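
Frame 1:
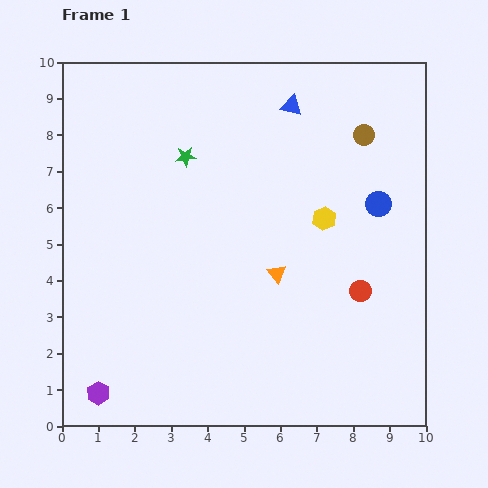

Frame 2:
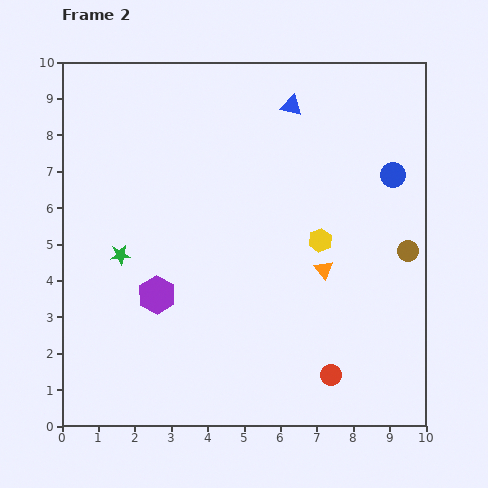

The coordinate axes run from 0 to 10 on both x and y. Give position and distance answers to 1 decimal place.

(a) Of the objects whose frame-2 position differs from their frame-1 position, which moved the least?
the yellow hexagon

(moved 0.6)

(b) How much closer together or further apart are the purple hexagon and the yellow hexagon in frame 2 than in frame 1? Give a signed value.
-3.1

Distance in frame 1: 7.8. Distance in frame 2: 4.7.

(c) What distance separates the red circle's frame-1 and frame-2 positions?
2.4

The red circle moved from (8.2, 3.7) to (7.4, 1.4), a distance of √(0.8² + 2.3²) ≈ 2.4.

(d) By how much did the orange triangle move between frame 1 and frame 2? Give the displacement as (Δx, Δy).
(1.3, 0.1)

The orange triangle was at (5.9, 4.2) in frame 1 and (7.2, 4.3) in frame 2.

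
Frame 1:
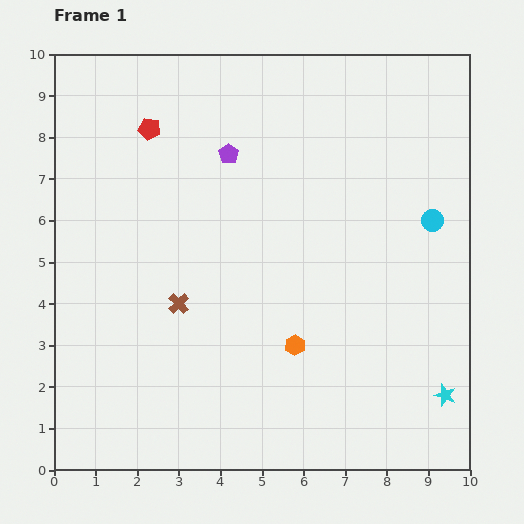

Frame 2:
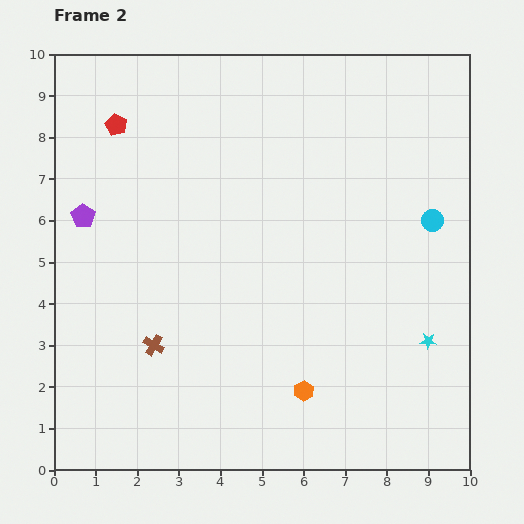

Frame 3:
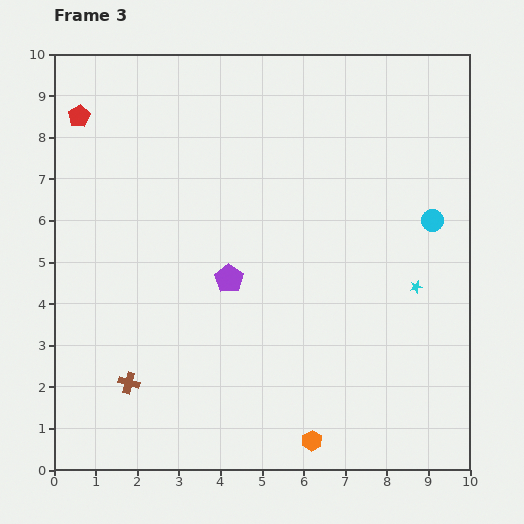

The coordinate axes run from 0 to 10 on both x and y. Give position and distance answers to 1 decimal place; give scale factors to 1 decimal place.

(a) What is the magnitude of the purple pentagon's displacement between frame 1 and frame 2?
3.8

The purple pentagon moved from (4.2, 7.6) to (0.7, 6.1), a distance of √(3.5² + 1.5²) ≈ 3.8.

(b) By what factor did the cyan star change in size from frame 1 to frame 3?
0.6×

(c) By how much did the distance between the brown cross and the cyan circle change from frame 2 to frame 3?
+1.0

Distance in frame 2: 7.3. Distance in frame 3: 8.3.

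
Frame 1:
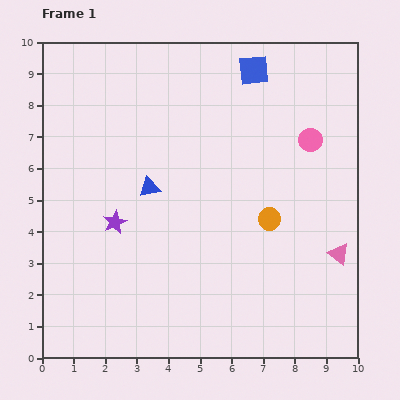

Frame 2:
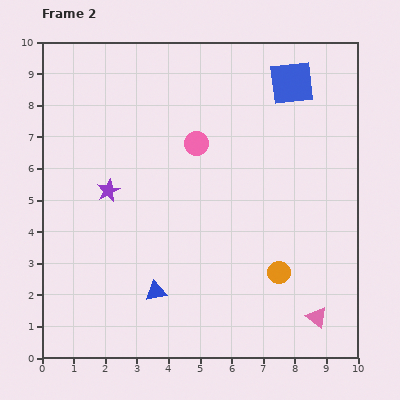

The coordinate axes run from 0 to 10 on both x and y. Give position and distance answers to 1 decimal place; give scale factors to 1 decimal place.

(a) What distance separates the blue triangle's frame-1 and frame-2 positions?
3.3

The blue triangle moved from (3.4, 5.4) to (3.6, 2.1), a distance of √(0.2² + 3.3²) ≈ 3.3.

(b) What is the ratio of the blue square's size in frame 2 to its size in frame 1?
1.5×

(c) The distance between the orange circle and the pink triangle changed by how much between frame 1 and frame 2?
-0.7

Distance in frame 1: 2.5. Distance in frame 2: 1.8.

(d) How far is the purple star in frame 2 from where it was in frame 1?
1.0

The purple star moved from (2.3, 4.3) to (2.1, 5.3), a distance of √(0.2² + 1.0²) ≈ 1.0.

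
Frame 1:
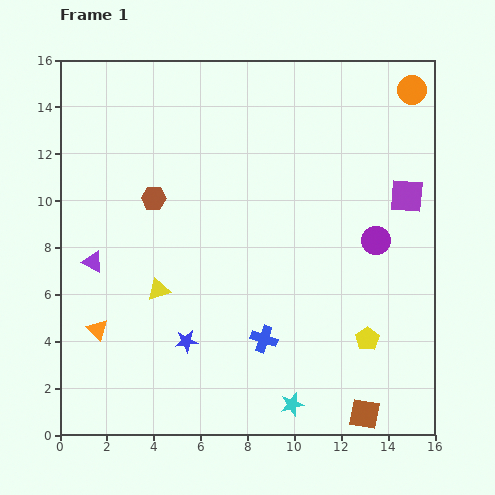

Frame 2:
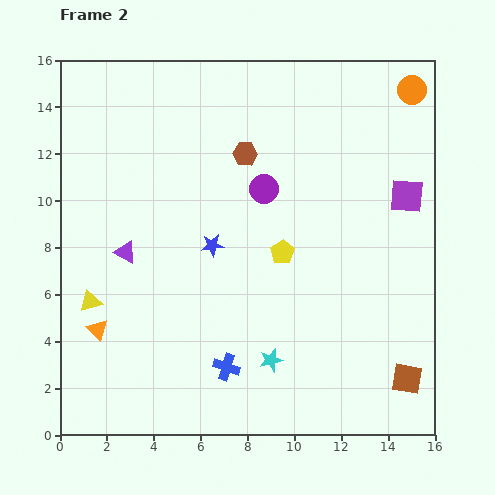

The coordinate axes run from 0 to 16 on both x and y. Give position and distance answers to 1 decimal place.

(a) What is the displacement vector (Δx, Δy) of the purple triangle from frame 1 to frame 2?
(1.4, 0.4)

The purple triangle was at (1.4, 7.4) in frame 1 and (2.8, 7.8) in frame 2.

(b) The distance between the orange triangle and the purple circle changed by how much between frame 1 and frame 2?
-3.2

Distance in frame 1: 12.5. Distance in frame 2: 9.3.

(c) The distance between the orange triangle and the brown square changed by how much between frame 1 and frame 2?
+1.4

Distance in frame 1: 12.0. Distance in frame 2: 13.4.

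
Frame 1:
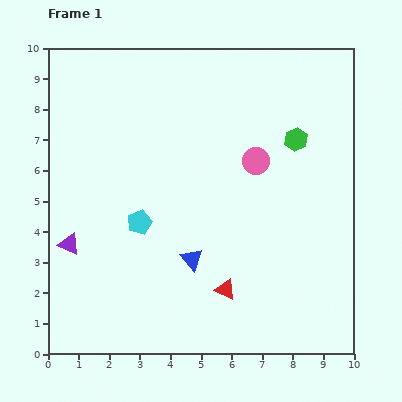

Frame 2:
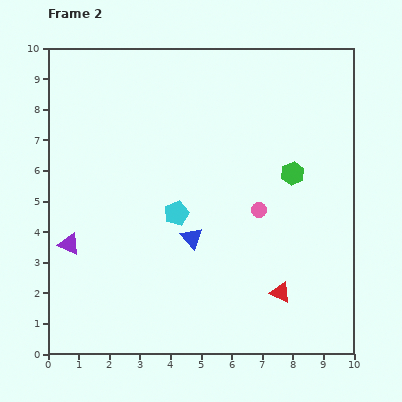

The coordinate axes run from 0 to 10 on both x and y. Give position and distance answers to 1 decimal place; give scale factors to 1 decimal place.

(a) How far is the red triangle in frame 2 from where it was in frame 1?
1.8

The red triangle moved from (5.8, 2.1) to (7.6, 2.0), a distance of √(1.8² + 0.1²) ≈ 1.8.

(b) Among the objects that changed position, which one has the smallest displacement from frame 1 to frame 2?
the blue triangle

(moved 0.7)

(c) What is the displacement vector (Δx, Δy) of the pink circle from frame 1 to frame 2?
(0.1, -1.6)

The pink circle was at (6.8, 6.3) in frame 1 and (6.9, 4.7) in frame 2.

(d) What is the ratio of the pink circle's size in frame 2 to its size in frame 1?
0.6×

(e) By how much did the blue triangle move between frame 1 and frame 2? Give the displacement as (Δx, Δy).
(0.0, 0.7)

The blue triangle was at (4.7, 3.1) in frame 1 and (4.7, 3.8) in frame 2.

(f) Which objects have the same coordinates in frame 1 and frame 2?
the purple triangle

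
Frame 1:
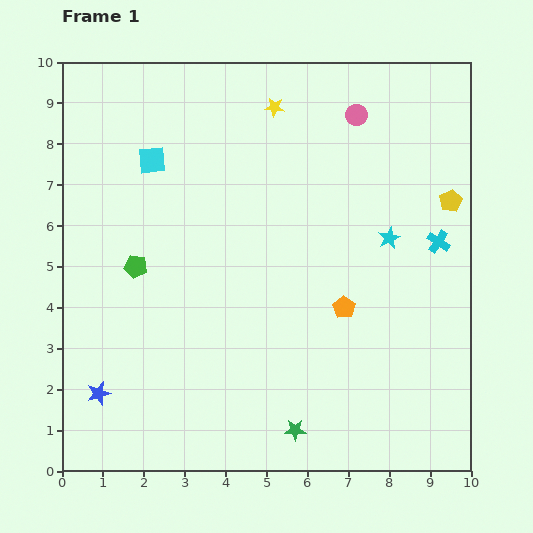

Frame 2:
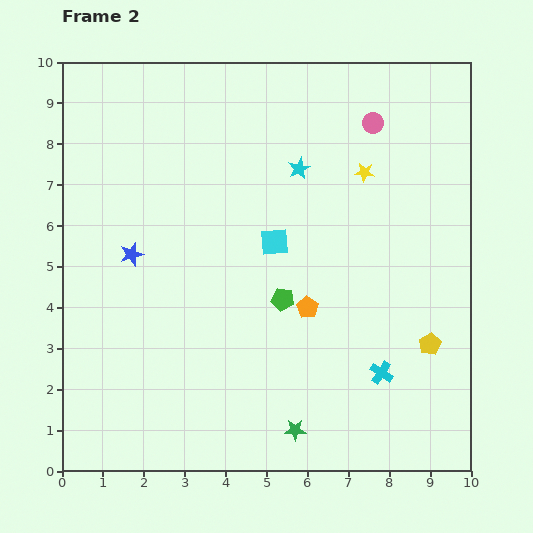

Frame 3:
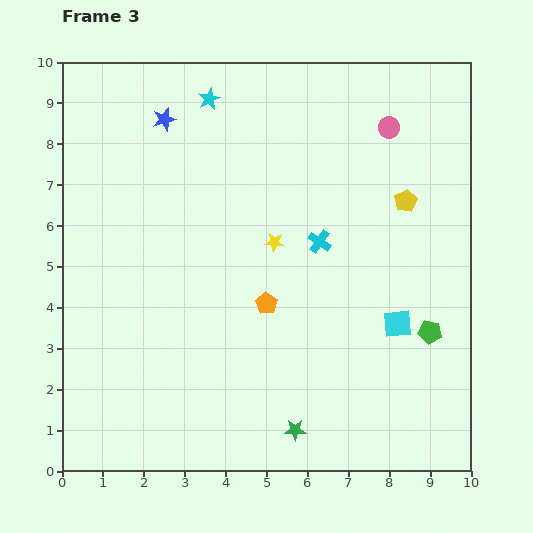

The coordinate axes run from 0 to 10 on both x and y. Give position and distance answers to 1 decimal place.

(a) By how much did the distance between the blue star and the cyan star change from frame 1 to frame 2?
-3.5

Distance in frame 1: 8.1. Distance in frame 2: 4.6.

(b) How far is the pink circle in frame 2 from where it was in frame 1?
0.4

The pink circle moved from (7.2, 8.7) to (7.6, 8.5), a distance of √(0.4² + 0.2²) ≈ 0.4.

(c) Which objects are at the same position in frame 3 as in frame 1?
the green star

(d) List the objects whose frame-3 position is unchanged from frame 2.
the green star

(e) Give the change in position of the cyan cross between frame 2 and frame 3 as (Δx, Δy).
(-1.5, 3.2)

The cyan cross was at (7.8, 2.4) in frame 2 and (6.3, 5.6) in frame 3.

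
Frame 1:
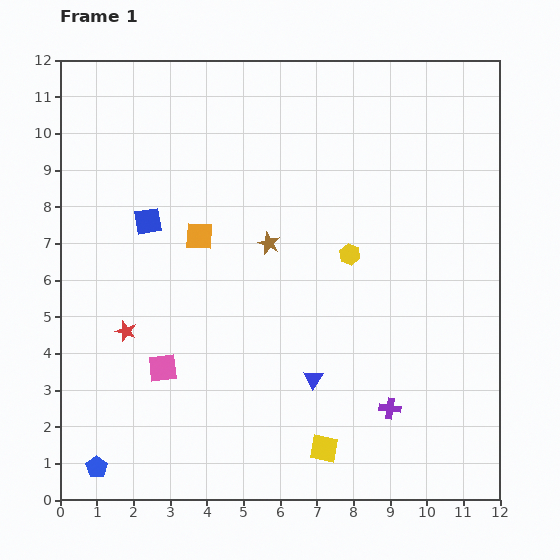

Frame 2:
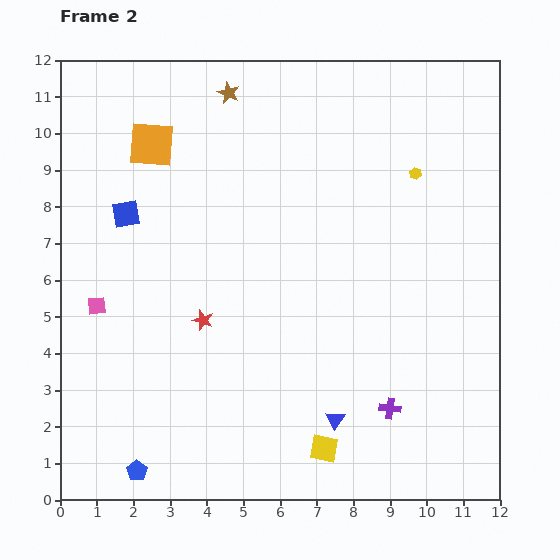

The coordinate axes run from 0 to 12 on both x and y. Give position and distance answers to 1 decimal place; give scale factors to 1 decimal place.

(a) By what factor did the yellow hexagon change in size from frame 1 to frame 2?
0.6×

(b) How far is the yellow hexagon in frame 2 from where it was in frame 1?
2.8

The yellow hexagon moved from (7.9, 6.7) to (9.7, 8.9), a distance of √(1.8² + 2.2²) ≈ 2.8.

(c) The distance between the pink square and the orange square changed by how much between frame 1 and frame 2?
+0.9

Distance in frame 1: 3.7. Distance in frame 2: 4.6.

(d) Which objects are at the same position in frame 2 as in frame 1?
the yellow square, the purple cross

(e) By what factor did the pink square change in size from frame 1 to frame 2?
0.6×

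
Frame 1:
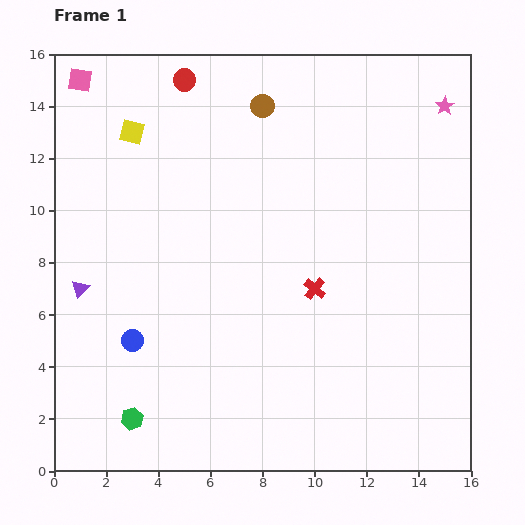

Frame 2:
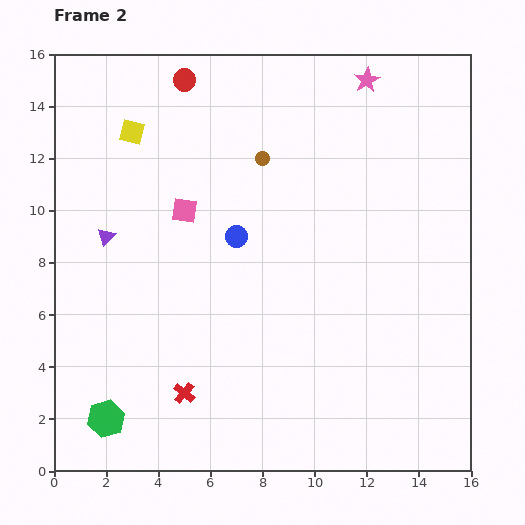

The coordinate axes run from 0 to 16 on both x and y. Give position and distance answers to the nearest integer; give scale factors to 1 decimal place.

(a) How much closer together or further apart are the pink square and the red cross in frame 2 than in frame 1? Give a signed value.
-5

Distance in frame 1: 12. Distance in frame 2: 7.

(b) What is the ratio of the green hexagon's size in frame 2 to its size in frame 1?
1.7×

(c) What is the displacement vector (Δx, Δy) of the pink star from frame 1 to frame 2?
(-3, 1)

The pink star was at (15, 14) in frame 1 and (12, 15) in frame 2.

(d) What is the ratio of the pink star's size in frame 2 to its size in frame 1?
1.3×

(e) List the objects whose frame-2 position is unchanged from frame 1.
the red circle, the yellow square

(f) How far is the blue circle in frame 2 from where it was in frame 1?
6

The blue circle moved from (3, 5) to (7, 9), a distance of √(4² + 4²) ≈ 6.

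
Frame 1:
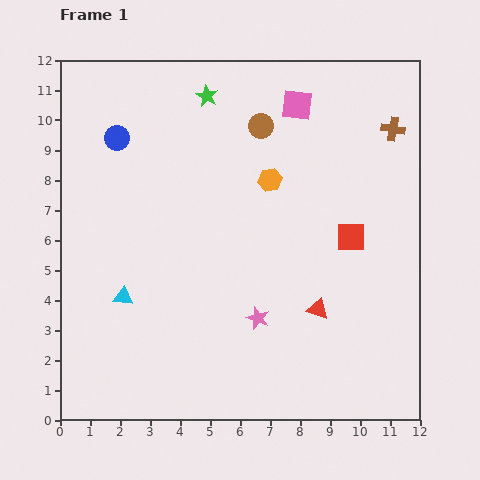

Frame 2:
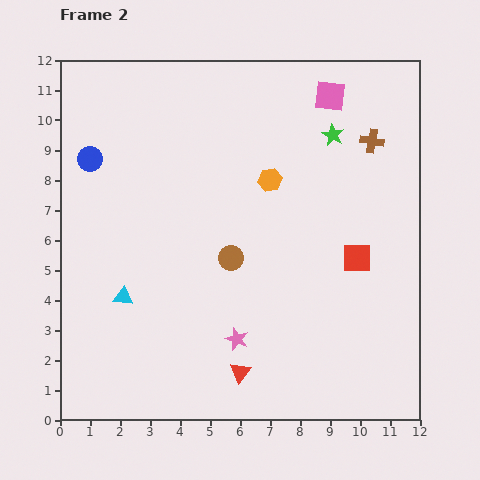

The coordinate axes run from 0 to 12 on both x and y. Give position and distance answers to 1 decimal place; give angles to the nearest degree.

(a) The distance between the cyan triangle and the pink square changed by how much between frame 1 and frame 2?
+1.0

Distance in frame 1: 8.6. Distance in frame 2: 9.6.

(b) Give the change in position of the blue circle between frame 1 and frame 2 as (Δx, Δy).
(-0.9, -0.7)

The blue circle was at (1.9, 9.4) in frame 1 and (1.0, 8.7) in frame 2.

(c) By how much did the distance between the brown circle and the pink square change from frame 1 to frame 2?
+4.9

Distance in frame 1: 1.4. Distance in frame 2: 6.3.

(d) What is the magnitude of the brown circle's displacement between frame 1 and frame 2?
4.5

The brown circle moved from (6.7, 9.8) to (5.7, 5.4), a distance of √(1.0² + 4.4²) ≈ 4.5.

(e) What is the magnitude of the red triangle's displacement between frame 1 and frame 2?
3.3

The red triangle moved from (8.6, 3.7) to (6.0, 1.6), a distance of √(2.6² + 2.1²) ≈ 3.3.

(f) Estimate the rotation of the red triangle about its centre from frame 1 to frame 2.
51° clockwise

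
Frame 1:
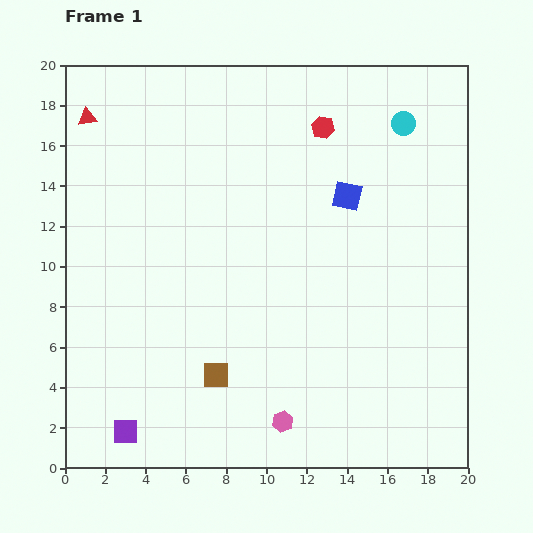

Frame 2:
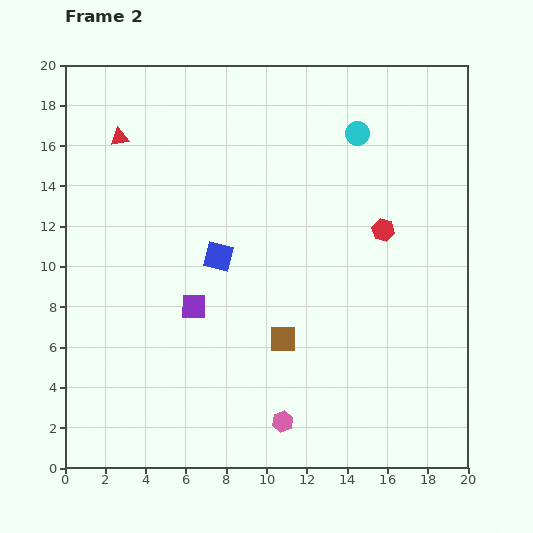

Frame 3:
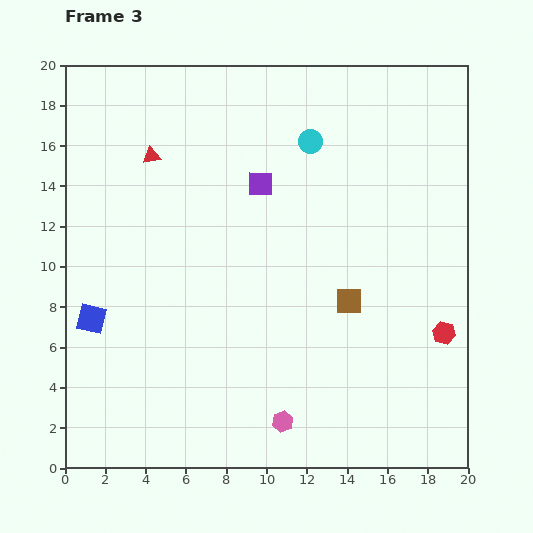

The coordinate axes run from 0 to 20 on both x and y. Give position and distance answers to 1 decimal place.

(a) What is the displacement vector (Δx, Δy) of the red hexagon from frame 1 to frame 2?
(3.0, -5.1)

The red hexagon was at (12.8, 16.9) in frame 1 and (15.8, 11.8) in frame 2.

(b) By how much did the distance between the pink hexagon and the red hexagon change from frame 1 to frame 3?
-5.6

Distance in frame 1: 14.7. Distance in frame 3: 9.1.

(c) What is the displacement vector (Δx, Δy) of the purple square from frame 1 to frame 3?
(6.7, 12.3)

The purple square was at (3.0, 1.8) in frame 1 and (9.7, 14.1) in frame 3.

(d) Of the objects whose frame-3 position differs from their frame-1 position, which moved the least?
the red triangle

(moved 3.7)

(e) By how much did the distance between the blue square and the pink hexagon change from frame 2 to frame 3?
+2.0

Distance in frame 2: 8.8. Distance in frame 3: 10.8.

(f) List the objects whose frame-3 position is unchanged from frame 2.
the pink hexagon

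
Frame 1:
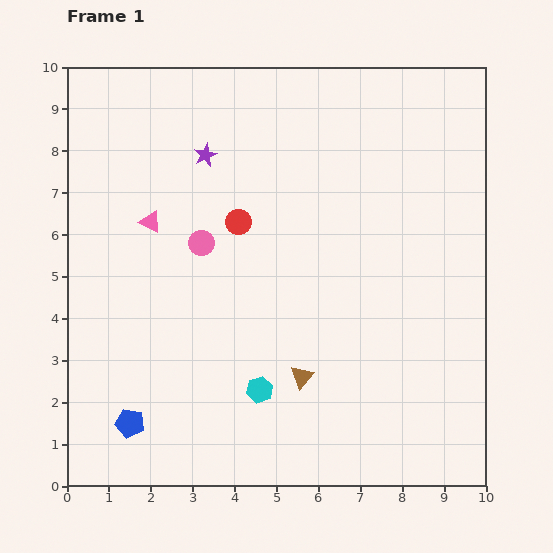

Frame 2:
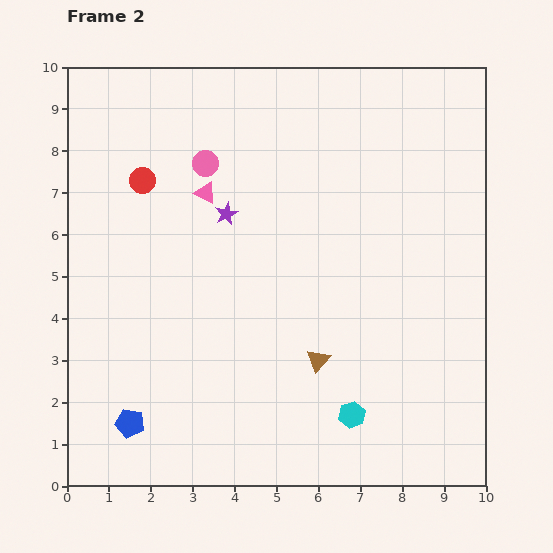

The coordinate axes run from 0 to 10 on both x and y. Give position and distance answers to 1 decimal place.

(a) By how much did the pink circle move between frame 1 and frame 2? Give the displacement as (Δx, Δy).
(0.1, 1.9)

The pink circle was at (3.2, 5.8) in frame 1 and (3.3, 7.7) in frame 2.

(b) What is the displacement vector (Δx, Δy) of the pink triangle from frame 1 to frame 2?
(1.3, 0.7)

The pink triangle was at (2.0, 6.3) in frame 1 and (3.3, 7.0) in frame 2.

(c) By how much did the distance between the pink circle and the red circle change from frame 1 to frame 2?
+0.6

Distance in frame 1: 1.0. Distance in frame 2: 1.6.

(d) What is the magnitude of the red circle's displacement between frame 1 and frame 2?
2.5

The red circle moved from (4.1, 6.3) to (1.8, 7.3), a distance of √(2.3² + 1.0²) ≈ 2.5.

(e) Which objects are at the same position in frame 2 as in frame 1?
the blue pentagon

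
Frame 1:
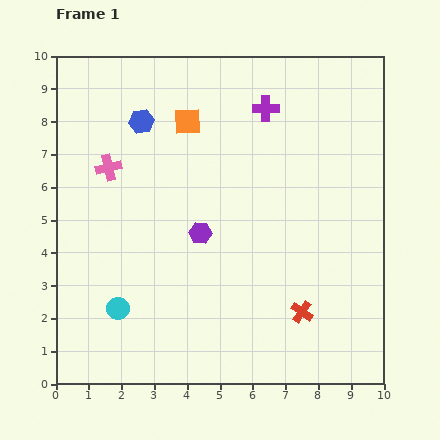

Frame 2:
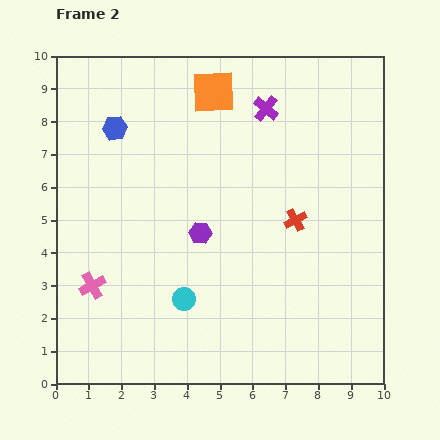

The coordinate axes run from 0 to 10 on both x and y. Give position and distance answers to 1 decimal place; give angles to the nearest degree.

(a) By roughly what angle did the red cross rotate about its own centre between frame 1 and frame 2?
27° clockwise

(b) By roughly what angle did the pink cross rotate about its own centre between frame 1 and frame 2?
15° counter-clockwise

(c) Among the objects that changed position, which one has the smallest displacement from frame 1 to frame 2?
the blue hexagon

(moved 0.8)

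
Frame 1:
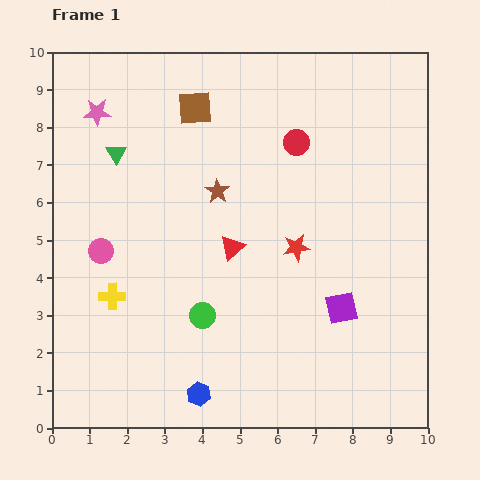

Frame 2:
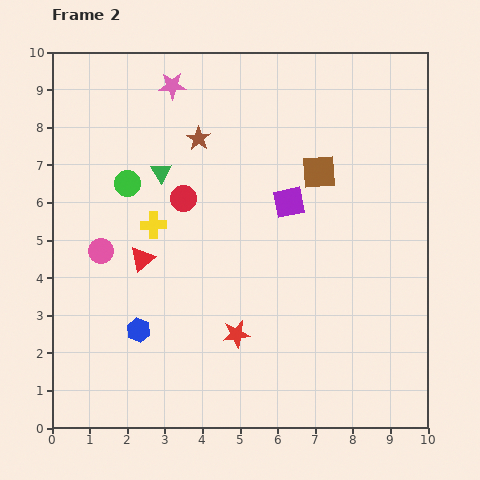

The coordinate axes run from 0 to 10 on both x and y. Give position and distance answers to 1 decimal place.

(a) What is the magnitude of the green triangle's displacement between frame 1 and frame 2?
1.3

The green triangle moved from (1.7, 7.3) to (2.9, 6.8), a distance of √(1.2² + 0.5²) ≈ 1.3.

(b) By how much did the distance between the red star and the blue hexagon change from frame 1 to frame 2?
-2.1

Distance in frame 1: 4.7. Distance in frame 2: 2.6.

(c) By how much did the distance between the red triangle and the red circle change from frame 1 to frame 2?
-1.4

Distance in frame 1: 3.3. Distance in frame 2: 1.9.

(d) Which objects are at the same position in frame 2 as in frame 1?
the pink circle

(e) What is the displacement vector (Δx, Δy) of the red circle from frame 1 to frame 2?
(-3.0, -1.5)

The red circle was at (6.5, 7.6) in frame 1 and (3.5, 6.1) in frame 2.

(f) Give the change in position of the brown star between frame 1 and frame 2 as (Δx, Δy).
(-0.5, 1.4)

The brown star was at (4.4, 6.3) in frame 1 and (3.9, 7.7) in frame 2.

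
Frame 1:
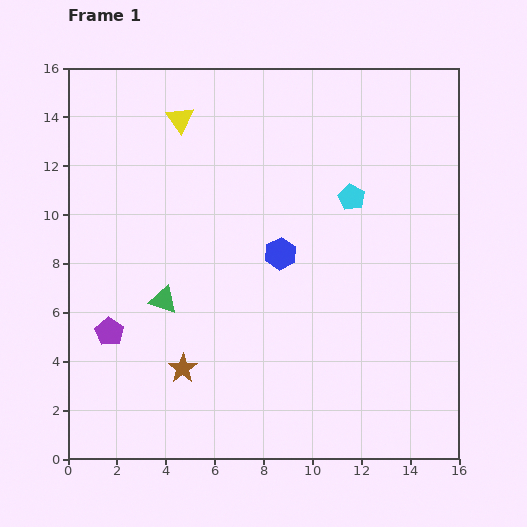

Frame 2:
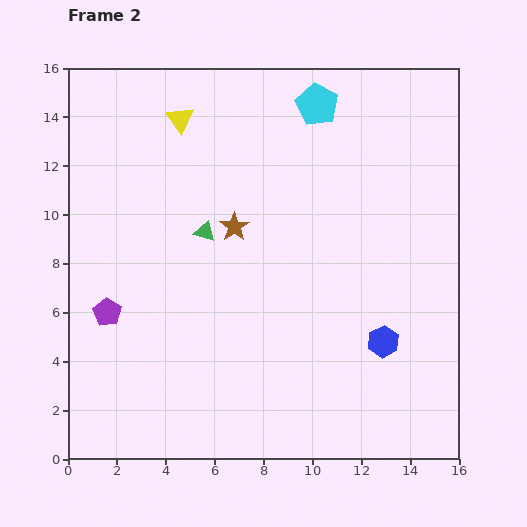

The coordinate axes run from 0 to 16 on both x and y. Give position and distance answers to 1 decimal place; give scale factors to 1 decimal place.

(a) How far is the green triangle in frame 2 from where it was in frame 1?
3.3

The green triangle moved from (3.9, 6.5) to (5.6, 9.3), a distance of √(1.7² + 2.8²) ≈ 3.3.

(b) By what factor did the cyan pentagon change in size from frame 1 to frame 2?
1.6×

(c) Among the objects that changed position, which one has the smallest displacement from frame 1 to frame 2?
the purple pentagon

(moved 0.8)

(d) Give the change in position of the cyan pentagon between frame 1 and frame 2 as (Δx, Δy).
(-1.4, 3.8)

The cyan pentagon was at (11.6, 10.7) in frame 1 and (10.2, 14.5) in frame 2.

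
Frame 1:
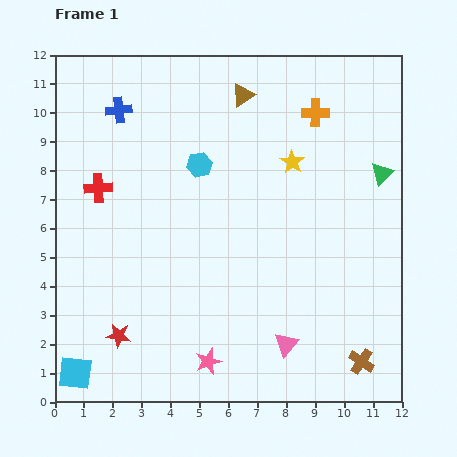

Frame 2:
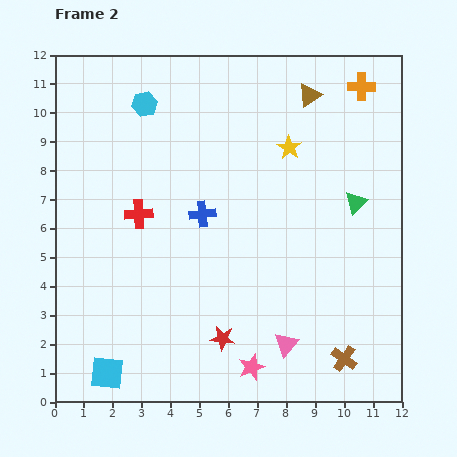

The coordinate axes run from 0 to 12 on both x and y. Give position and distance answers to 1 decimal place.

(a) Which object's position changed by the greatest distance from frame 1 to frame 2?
the blue cross

(moved 4.6; next 3.6)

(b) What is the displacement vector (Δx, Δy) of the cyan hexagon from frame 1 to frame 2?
(-1.9, 2.1)

The cyan hexagon was at (5.0, 8.2) in frame 1 and (3.1, 10.3) in frame 2.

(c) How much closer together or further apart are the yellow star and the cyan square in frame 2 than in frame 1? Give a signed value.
-0.5

Distance in frame 1: 10.5. Distance in frame 2: 10.0.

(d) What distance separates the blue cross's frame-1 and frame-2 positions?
4.6

The blue cross moved from (2.2, 10.1) to (5.1, 6.5), a distance of √(2.9² + 3.6²) ≈ 4.6.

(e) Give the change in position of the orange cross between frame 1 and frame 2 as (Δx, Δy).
(1.6, 0.9)

The orange cross was at (9.0, 10.0) in frame 1 and (10.6, 10.9) in frame 2.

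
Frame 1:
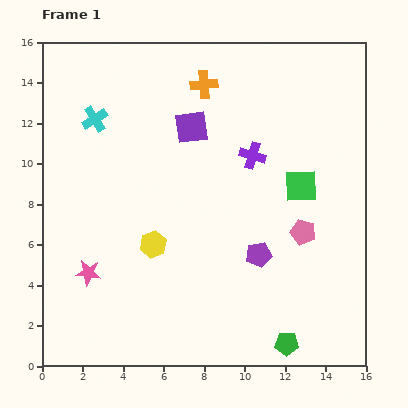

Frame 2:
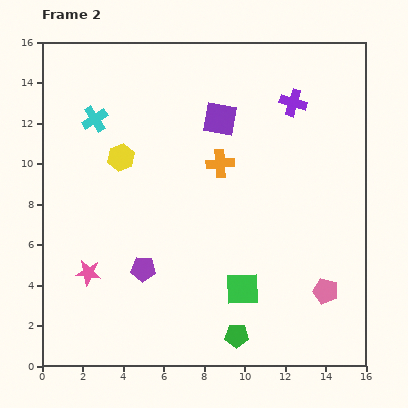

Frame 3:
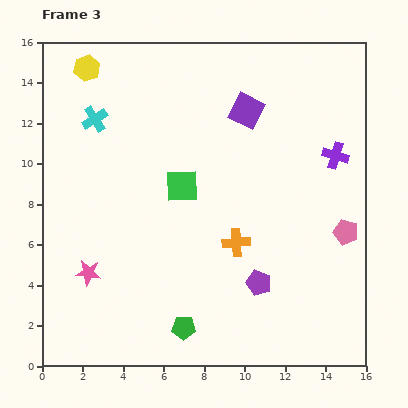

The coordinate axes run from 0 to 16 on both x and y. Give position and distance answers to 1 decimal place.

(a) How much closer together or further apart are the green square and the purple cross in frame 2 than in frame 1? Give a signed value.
+6.7

Distance in frame 1: 2.8. Distance in frame 2: 9.5.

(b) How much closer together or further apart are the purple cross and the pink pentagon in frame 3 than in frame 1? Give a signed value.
-0.7

Distance in frame 1: 4.5. Distance in frame 3: 3.8.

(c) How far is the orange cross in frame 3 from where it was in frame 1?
8.0

The orange cross moved from (8.0, 13.9) to (9.6, 6.1), a distance of √(1.6² + 7.8²) ≈ 8.0.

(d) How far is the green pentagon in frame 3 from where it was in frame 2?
2.6

The green pentagon moved from (9.6, 1.5) to (7.0, 1.9), a distance of √(2.6² + 0.4²) ≈ 2.6.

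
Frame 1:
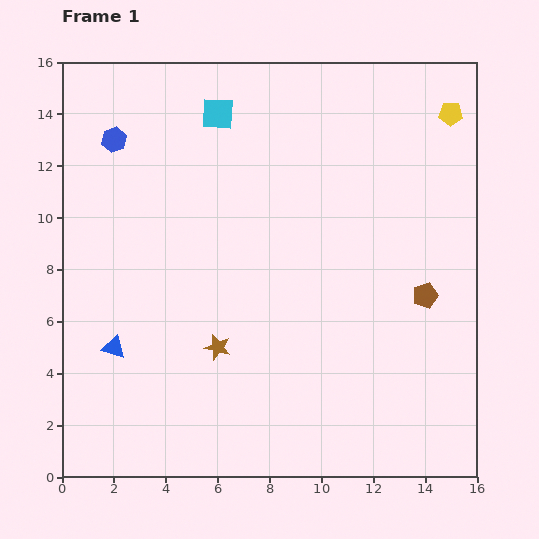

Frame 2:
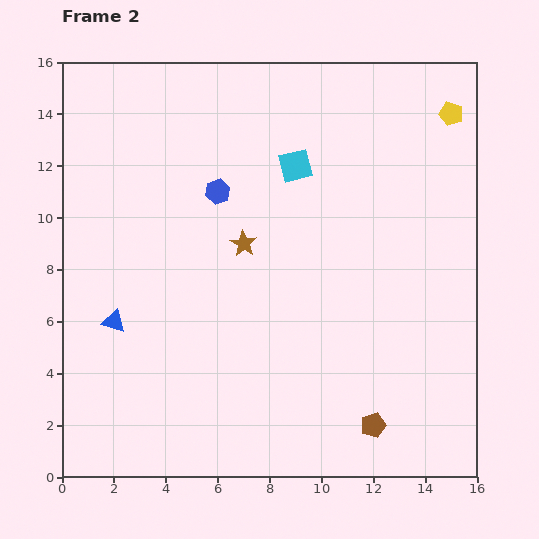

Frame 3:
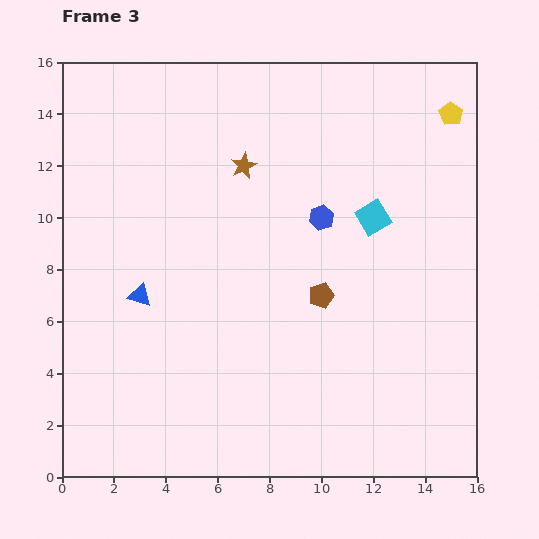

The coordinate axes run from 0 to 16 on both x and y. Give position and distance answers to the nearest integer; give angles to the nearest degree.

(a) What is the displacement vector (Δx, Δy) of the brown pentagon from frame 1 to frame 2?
(-2, -5)

The brown pentagon was at (14, 7) in frame 1 and (12, 2) in frame 2.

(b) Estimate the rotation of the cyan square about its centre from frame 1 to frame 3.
34° counter-clockwise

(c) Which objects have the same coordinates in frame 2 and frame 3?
the yellow pentagon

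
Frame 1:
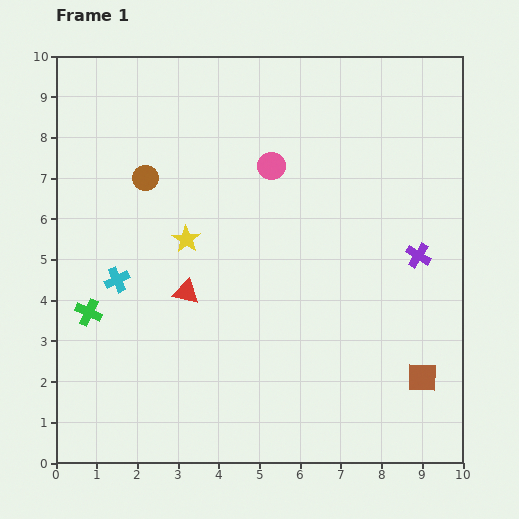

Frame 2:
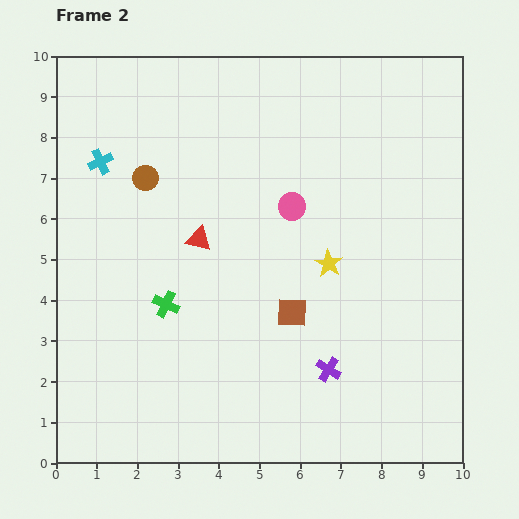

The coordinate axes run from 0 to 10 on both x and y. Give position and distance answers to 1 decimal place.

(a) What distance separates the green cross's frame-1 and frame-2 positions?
1.9

The green cross moved from (0.8, 3.7) to (2.7, 3.9), a distance of √(1.9² + 0.2²) ≈ 1.9.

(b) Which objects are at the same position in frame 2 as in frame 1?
the brown circle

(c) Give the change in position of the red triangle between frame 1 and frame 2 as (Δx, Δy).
(0.3, 1.3)

The red triangle was at (3.2, 4.2) in frame 1 and (3.5, 5.5) in frame 2.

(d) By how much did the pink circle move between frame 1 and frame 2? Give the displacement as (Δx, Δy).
(0.5, -1.0)

The pink circle was at (5.3, 7.3) in frame 1 and (5.8, 6.3) in frame 2.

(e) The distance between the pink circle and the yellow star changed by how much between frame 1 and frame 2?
-1.1

Distance in frame 1: 2.8. Distance in frame 2: 1.7.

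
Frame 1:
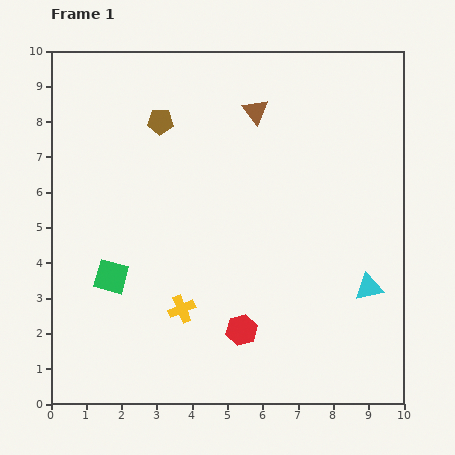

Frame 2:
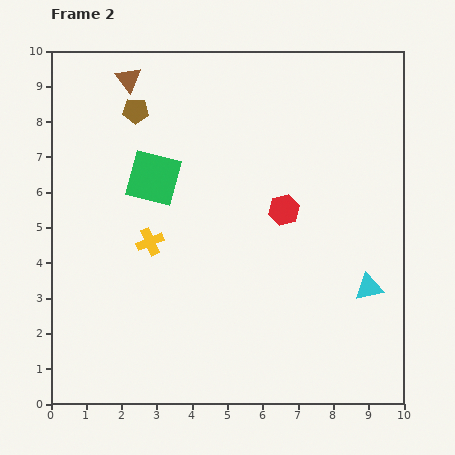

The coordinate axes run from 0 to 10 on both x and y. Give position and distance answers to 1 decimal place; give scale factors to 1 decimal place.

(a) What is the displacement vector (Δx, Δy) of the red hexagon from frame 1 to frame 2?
(1.2, 3.4)

The red hexagon was at (5.4, 2.1) in frame 1 and (6.6, 5.5) in frame 2.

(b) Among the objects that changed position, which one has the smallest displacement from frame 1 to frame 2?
the brown pentagon

(moved 0.8)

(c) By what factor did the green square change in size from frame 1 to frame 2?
1.6×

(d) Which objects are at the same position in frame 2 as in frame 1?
the cyan triangle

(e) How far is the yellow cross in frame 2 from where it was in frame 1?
2.1

The yellow cross moved from (3.7, 2.7) to (2.8, 4.6), a distance of √(0.9² + 1.9²) ≈ 2.1.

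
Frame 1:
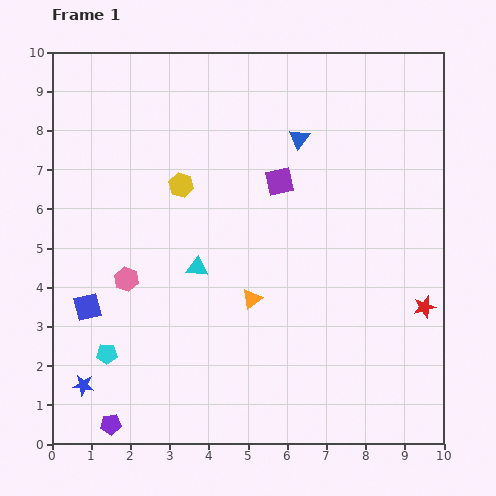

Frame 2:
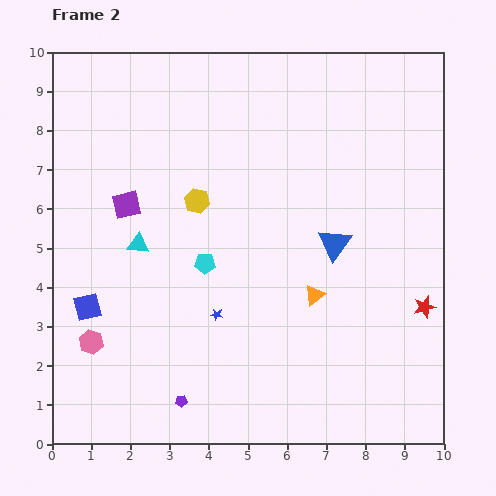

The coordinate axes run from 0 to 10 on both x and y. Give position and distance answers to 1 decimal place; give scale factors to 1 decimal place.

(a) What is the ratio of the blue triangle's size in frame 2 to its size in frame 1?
1.6×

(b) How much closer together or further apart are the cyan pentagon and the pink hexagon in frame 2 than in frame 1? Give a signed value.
+1.5

Distance in frame 1: 2.0. Distance in frame 2: 3.5.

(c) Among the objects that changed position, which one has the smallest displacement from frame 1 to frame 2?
the yellow hexagon

(moved 0.6)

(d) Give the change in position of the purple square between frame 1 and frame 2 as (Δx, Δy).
(-3.9, -0.6)

The purple square was at (5.8, 6.7) in frame 1 and (1.9, 6.1) in frame 2.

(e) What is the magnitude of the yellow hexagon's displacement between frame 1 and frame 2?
0.6

The yellow hexagon moved from (3.3, 6.6) to (3.7, 6.2), a distance of √(0.4² + 0.4²) ≈ 0.6.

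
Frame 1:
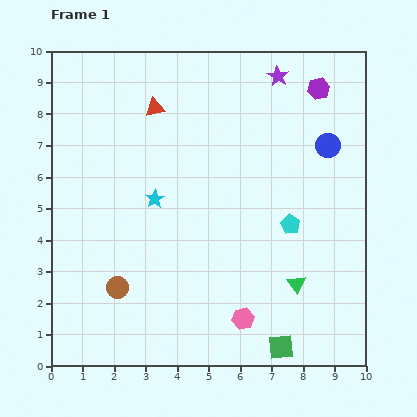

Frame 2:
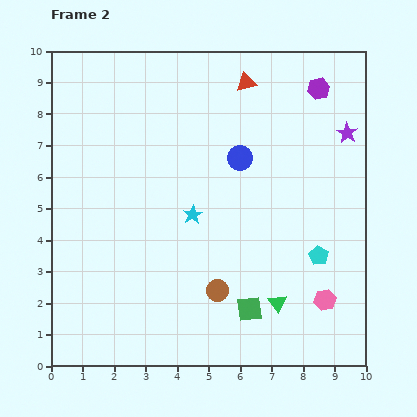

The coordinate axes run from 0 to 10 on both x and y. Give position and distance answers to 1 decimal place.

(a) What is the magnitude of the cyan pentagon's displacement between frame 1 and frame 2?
1.3

The cyan pentagon moved from (7.6, 4.5) to (8.5, 3.5), a distance of √(0.9² + 1.0²) ≈ 1.3.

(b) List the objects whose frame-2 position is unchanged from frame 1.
the purple hexagon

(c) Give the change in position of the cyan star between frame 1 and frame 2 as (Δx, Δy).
(1.2, -0.5)

The cyan star was at (3.3, 5.3) in frame 1 and (4.5, 4.8) in frame 2.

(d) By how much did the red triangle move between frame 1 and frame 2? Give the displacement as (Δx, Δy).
(2.9, 0.8)

The red triangle was at (3.3, 8.2) in frame 1 and (6.2, 9.0) in frame 2.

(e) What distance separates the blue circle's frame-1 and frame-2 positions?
2.8

The blue circle moved from (8.8, 7.0) to (6.0, 6.6), a distance of √(2.8² + 0.4²) ≈ 2.8.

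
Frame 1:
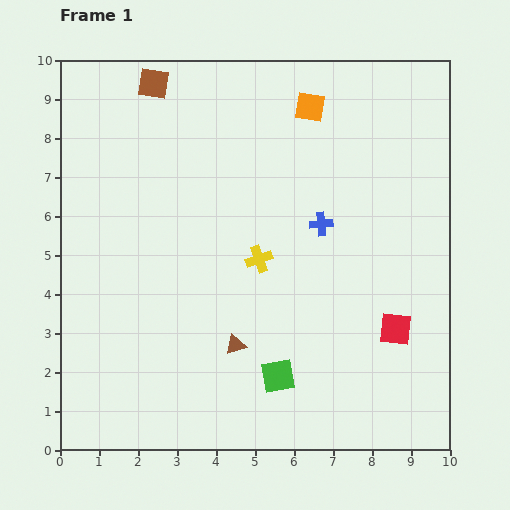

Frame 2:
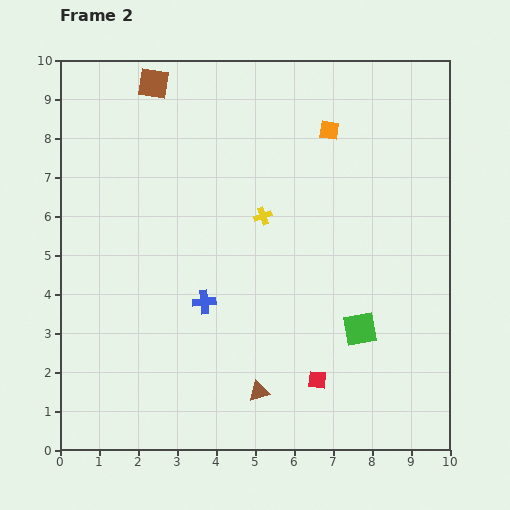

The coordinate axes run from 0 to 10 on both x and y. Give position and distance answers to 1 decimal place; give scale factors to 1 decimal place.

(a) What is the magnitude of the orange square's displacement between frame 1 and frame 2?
0.8

The orange square moved from (6.4, 8.8) to (6.9, 8.2), a distance of √(0.5² + 0.6²) ≈ 0.8.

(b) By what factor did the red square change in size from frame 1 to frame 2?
0.6×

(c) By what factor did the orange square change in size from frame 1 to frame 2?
0.7×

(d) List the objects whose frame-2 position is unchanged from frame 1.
the brown square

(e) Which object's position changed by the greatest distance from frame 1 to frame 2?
the blue cross

(moved 3.6; next 2.4)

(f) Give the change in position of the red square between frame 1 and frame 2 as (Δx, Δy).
(-2.0, -1.3)

The red square was at (8.6, 3.1) in frame 1 and (6.6, 1.8) in frame 2.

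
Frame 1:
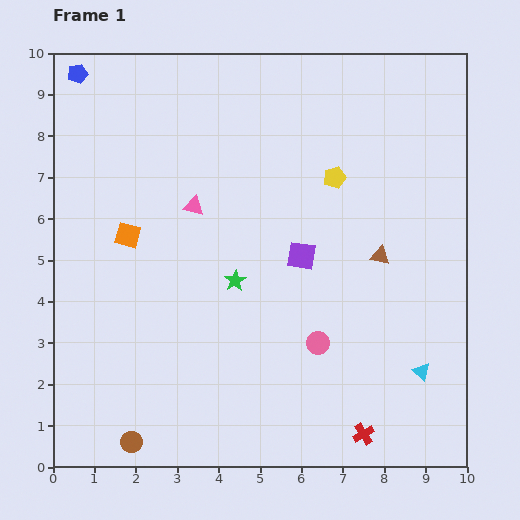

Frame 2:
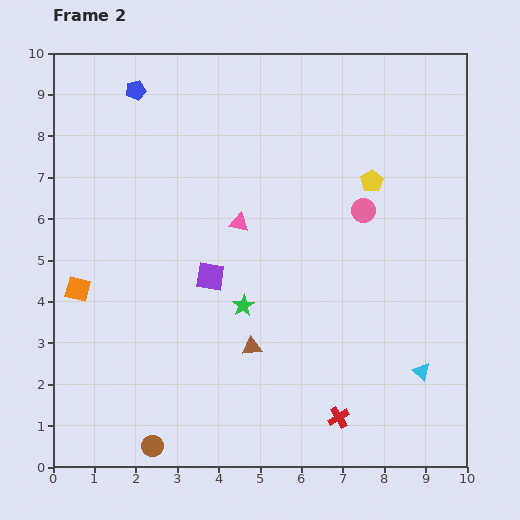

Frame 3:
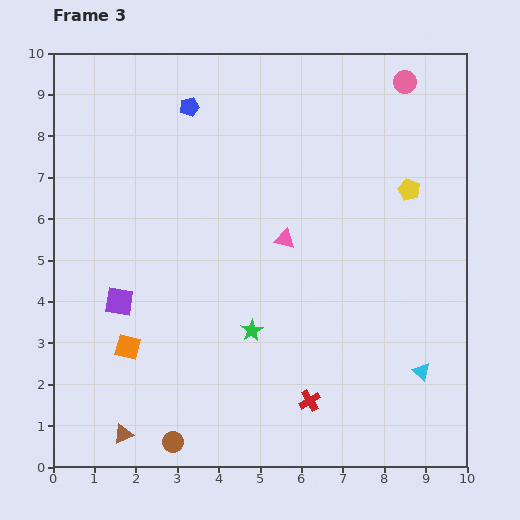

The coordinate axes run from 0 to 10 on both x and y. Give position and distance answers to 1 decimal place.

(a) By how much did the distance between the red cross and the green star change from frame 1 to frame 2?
-1.3

Distance in frame 1: 4.8. Distance in frame 2: 3.5.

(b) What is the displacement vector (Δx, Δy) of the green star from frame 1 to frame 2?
(0.2, -0.6)

The green star was at (4.4, 4.5) in frame 1 and (4.6, 3.9) in frame 2.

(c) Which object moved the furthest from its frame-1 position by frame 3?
the brown triangle

(moved 7.5; next 6.6)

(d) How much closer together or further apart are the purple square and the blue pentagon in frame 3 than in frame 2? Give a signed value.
+0.2

Distance in frame 2: 4.8. Distance in frame 3: 5.0.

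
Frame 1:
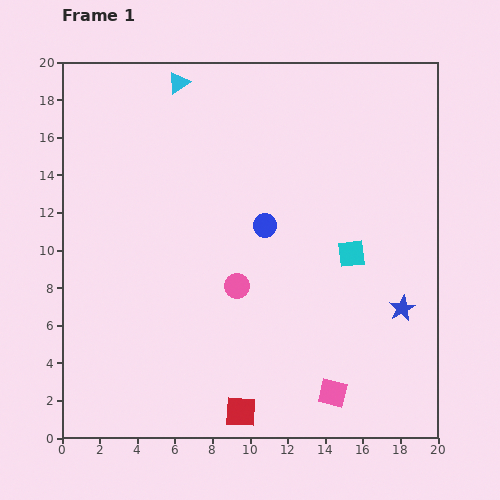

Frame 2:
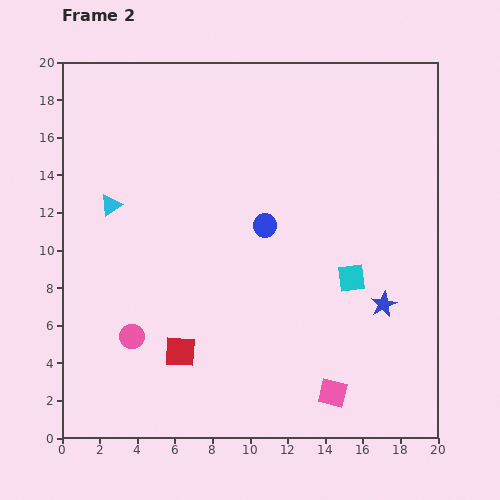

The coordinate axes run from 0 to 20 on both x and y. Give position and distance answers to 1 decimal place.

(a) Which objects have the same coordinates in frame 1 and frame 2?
the pink square, the blue circle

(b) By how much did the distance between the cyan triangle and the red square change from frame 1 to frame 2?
-9.2

Distance in frame 1: 17.8. Distance in frame 2: 8.6.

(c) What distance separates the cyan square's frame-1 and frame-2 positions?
1.3

The cyan square moved from (15.4, 9.8) to (15.4, 8.5), a distance of √(0.0² + 1.3²) ≈ 1.3.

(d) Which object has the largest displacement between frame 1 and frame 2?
the cyan triangle

(moved 7.4; next 6.2)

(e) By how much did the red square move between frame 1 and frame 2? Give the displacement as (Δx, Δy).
(-3.2, 3.2)

The red square was at (9.5, 1.4) in frame 1 and (6.3, 4.6) in frame 2.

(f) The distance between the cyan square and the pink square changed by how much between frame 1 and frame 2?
-1.3

Distance in frame 1: 7.5. Distance in frame 2: 6.2.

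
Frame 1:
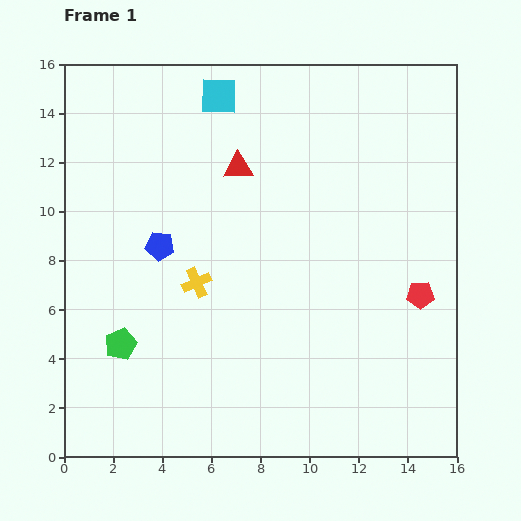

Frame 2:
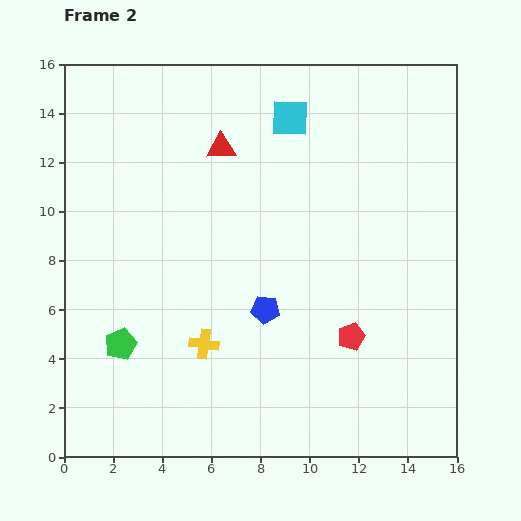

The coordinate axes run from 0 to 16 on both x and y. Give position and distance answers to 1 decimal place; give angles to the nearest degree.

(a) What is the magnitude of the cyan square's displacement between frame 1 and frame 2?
3.0

The cyan square moved from (6.3, 14.7) to (9.2, 13.8), a distance of √(2.9² + 0.9²) ≈ 3.0.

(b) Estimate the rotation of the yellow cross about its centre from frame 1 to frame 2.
32° clockwise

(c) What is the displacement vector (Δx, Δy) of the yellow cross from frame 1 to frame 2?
(0.3, -2.5)

The yellow cross was at (5.4, 7.1) in frame 1 and (5.7, 4.6) in frame 2.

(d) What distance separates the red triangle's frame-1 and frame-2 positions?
1.1

The red triangle moved from (7.1, 11.8) to (6.4, 12.6), a distance of √(0.7² + 0.8²) ≈ 1.1.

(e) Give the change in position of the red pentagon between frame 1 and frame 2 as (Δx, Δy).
(-2.8, -1.7)

The red pentagon was at (14.5, 6.6) in frame 1 and (11.7, 4.9) in frame 2.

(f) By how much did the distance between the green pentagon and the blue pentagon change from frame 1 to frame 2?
+1.8

Distance in frame 1: 4.3. Distance in frame 2: 6.1.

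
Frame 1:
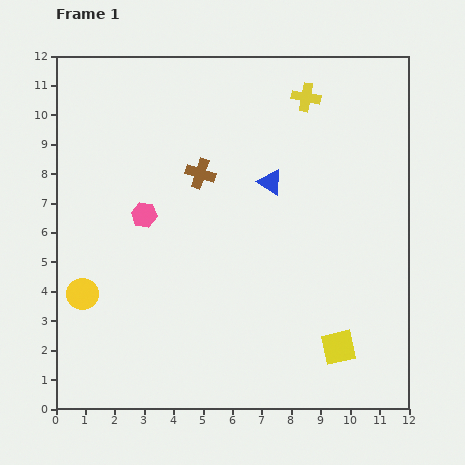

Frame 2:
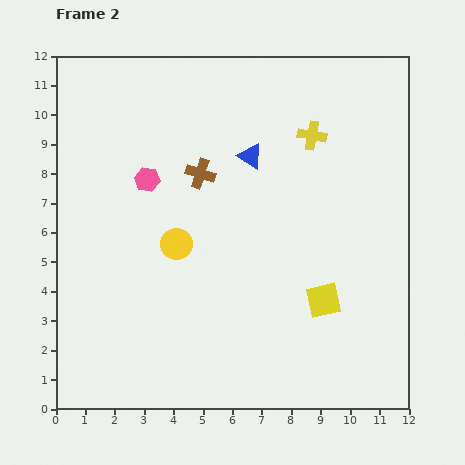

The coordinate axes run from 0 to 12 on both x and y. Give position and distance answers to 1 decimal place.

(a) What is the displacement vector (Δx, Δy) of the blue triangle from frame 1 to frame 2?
(-0.7, 0.9)

The blue triangle was at (7.3, 7.7) in frame 1 and (6.6, 8.6) in frame 2.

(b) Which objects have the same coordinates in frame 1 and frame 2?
the brown cross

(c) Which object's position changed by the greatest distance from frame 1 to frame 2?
the yellow circle

(moved 3.6; next 1.7)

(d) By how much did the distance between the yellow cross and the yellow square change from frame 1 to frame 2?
-3.0

Distance in frame 1: 8.6. Distance in frame 2: 5.6.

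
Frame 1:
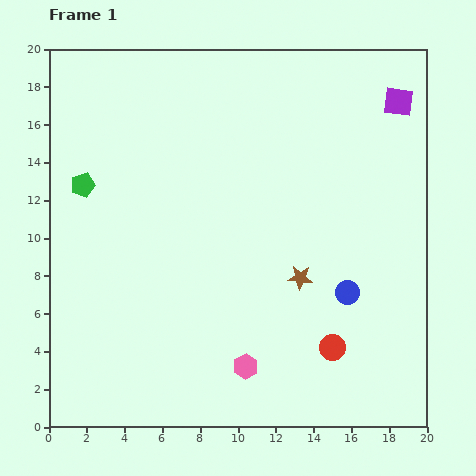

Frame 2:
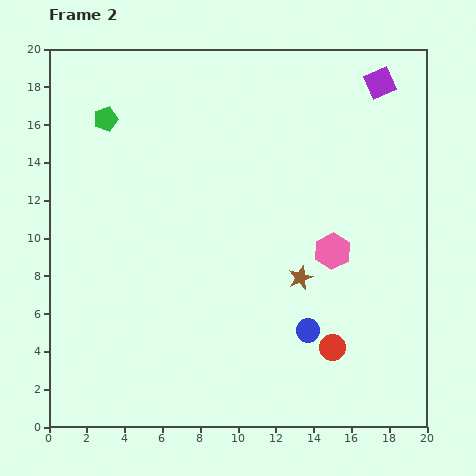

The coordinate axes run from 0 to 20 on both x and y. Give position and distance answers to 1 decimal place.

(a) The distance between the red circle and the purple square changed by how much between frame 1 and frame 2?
+0.7

Distance in frame 1: 13.5. Distance in frame 2: 14.2.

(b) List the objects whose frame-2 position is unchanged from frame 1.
the brown star, the red circle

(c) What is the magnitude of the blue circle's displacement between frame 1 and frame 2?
2.9

The blue circle moved from (15.8, 7.1) to (13.7, 5.1), a distance of √(2.1² + 2.0²) ≈ 2.9.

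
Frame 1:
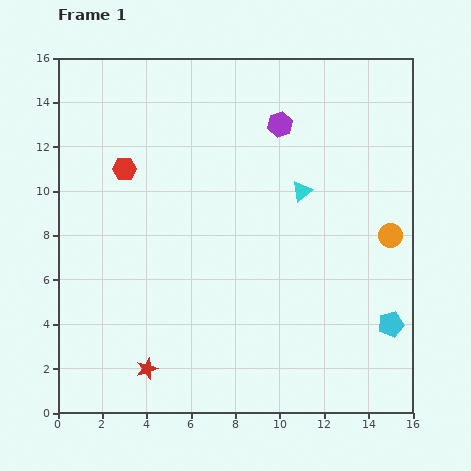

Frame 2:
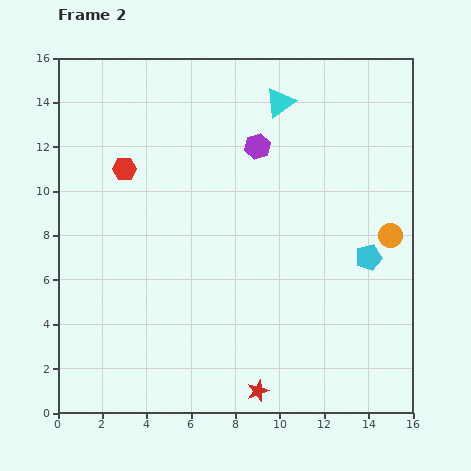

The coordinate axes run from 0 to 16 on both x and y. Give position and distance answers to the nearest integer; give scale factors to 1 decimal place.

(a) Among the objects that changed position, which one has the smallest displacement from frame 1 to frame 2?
the purple hexagon

(moved 1)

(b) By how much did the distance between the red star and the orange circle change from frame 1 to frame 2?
-4

Distance in frame 1: 13. Distance in frame 2: 9.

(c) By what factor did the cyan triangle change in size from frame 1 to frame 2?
1.5×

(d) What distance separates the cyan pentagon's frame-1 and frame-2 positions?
3

The cyan pentagon moved from (15, 4) to (14, 7), a distance of √(1² + 3²) ≈ 3.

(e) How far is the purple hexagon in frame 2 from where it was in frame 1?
1

The purple hexagon moved from (10, 13) to (9, 12), a distance of √(1² + 1²) ≈ 1.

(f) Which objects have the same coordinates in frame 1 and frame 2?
the red hexagon, the orange circle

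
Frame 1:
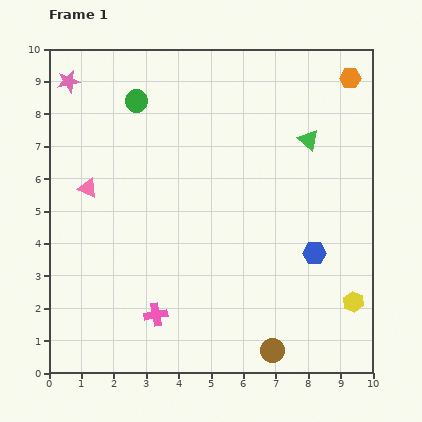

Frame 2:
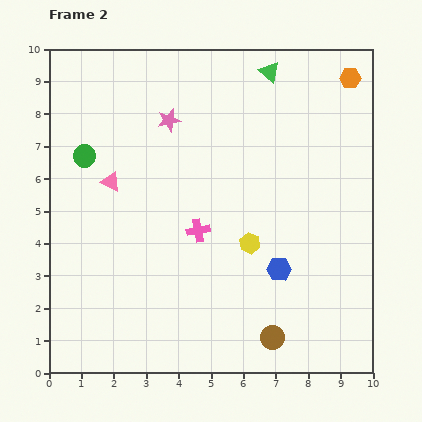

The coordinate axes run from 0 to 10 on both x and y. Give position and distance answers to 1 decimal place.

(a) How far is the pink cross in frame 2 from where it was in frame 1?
2.9

The pink cross moved from (3.3, 1.8) to (4.6, 4.4), a distance of √(1.3² + 2.6²) ≈ 2.9.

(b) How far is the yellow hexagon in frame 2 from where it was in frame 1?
3.7

The yellow hexagon moved from (9.4, 2.2) to (6.2, 4.0), a distance of √(3.2² + 1.8²) ≈ 3.7.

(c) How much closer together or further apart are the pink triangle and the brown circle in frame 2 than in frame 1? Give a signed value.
-0.7

Distance in frame 1: 7.6. Distance in frame 2: 6.9.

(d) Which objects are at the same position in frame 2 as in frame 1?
the orange hexagon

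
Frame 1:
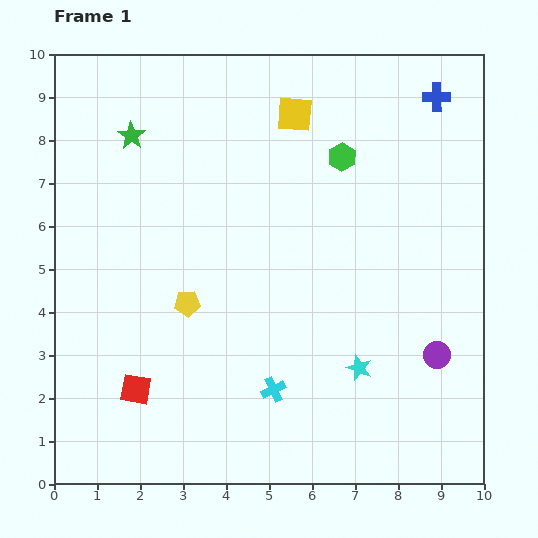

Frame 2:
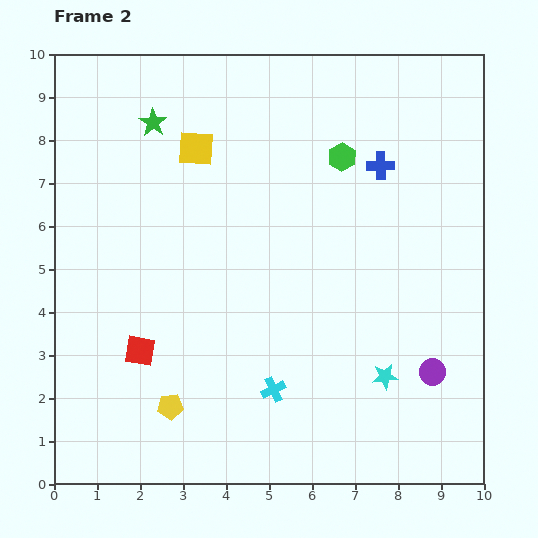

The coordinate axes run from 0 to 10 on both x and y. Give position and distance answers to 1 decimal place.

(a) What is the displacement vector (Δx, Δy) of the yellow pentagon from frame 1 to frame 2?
(-0.4, -2.4)

The yellow pentagon was at (3.1, 4.2) in frame 1 and (2.7, 1.8) in frame 2.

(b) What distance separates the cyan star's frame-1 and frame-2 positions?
0.6

The cyan star moved from (7.1, 2.7) to (7.7, 2.5), a distance of √(0.6² + 0.2²) ≈ 0.6.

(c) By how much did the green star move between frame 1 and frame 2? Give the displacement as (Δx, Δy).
(0.5, 0.3)

The green star was at (1.8, 8.1) in frame 1 and (2.3, 8.4) in frame 2.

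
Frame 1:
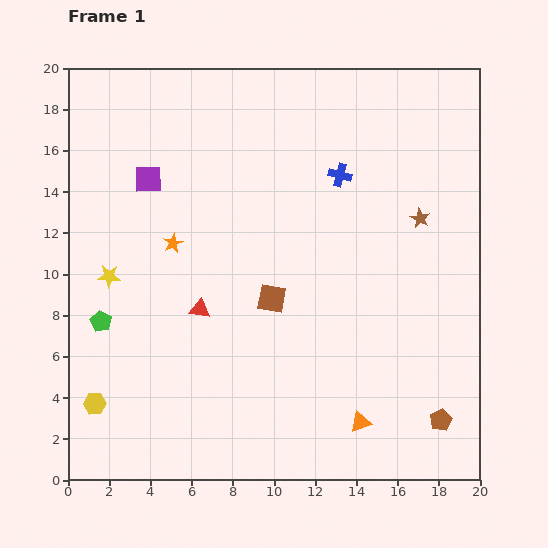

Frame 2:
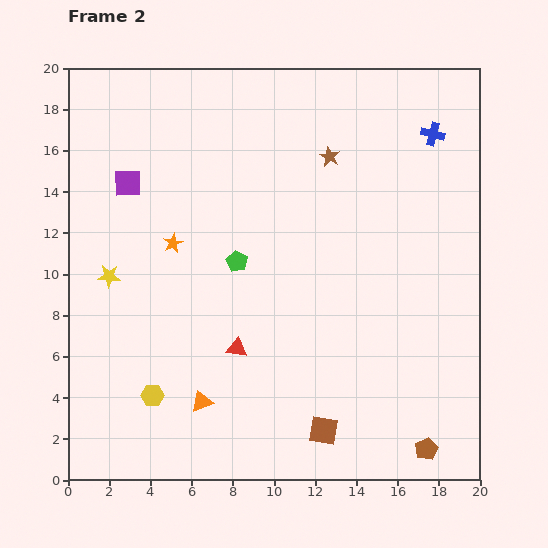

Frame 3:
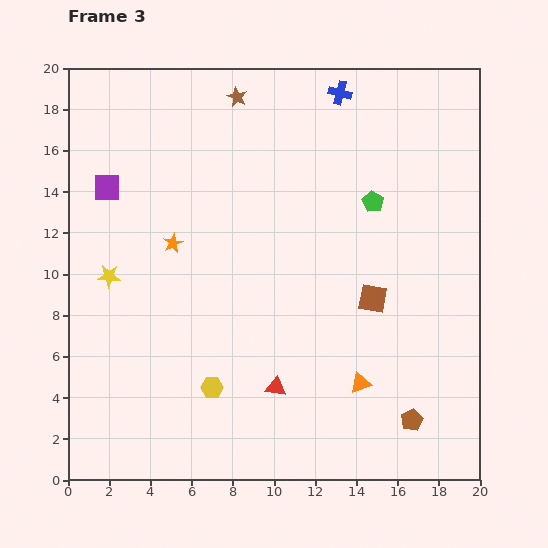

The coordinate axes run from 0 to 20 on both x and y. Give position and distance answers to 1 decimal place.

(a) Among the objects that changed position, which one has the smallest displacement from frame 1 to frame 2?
the purple square

(moved 1.0)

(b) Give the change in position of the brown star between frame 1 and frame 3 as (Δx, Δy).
(-8.9, 5.9)

The brown star was at (17.1, 12.7) in frame 1 and (8.2, 18.6) in frame 3.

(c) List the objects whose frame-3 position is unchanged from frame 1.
the orange star, the yellow star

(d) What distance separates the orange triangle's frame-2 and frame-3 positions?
7.8

The orange triangle moved from (6.5, 3.8) to (14.2, 4.7), a distance of √(7.7² + 0.9²) ≈ 7.8.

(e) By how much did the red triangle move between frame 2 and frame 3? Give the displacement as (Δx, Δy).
(1.9, -1.9)

The red triangle was at (8.2, 6.4) in frame 2 and (10.1, 4.5) in frame 3.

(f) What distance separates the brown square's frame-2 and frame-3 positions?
6.8

The brown square moved from (12.4, 2.4) to (14.8, 8.8), a distance of √(2.4² + 6.4²) ≈ 6.8.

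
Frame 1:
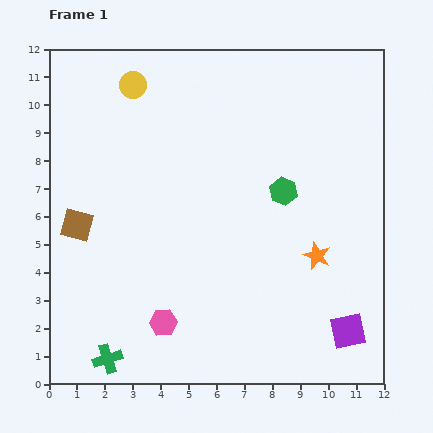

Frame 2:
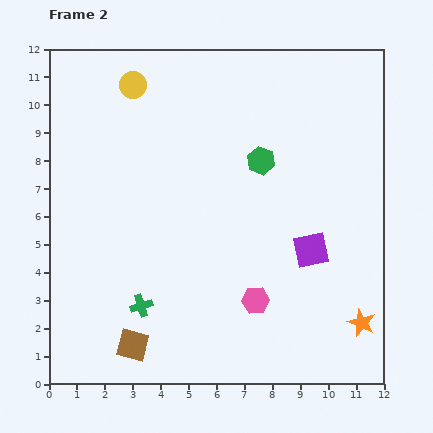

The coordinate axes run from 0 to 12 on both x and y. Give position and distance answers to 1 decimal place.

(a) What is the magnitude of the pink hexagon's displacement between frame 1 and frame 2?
3.4

The pink hexagon moved from (4.1, 2.2) to (7.4, 3.0), a distance of √(3.3² + 0.8²) ≈ 3.4.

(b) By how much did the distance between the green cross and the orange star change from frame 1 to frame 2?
-0.5

Distance in frame 1: 8.4. Distance in frame 2: 7.9.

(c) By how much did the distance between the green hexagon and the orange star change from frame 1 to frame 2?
+4.2

Distance in frame 1: 2.6. Distance in frame 2: 6.8.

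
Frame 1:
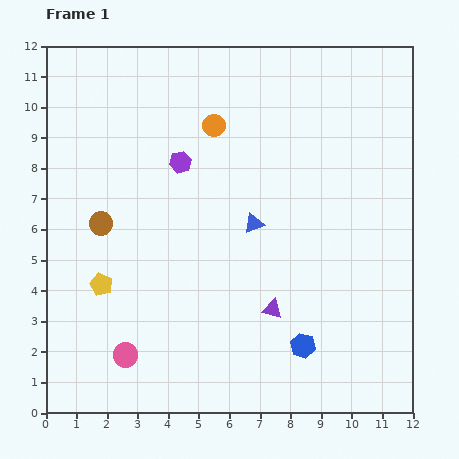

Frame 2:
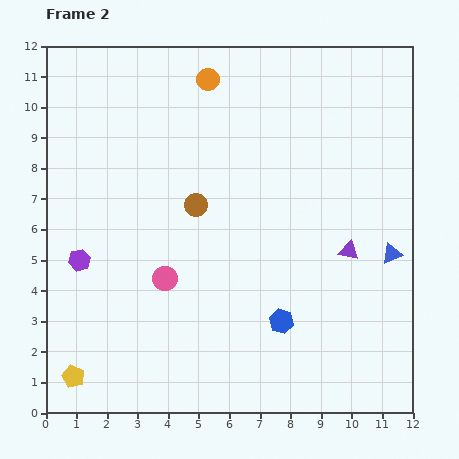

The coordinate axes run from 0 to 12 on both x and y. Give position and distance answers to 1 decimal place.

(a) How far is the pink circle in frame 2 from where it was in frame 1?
2.8

The pink circle moved from (2.6, 1.9) to (3.9, 4.4), a distance of √(1.3² + 2.5²) ≈ 2.8.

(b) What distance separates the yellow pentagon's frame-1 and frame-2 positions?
3.1

The yellow pentagon moved from (1.8, 4.2) to (0.9, 1.2), a distance of √(0.9² + 3.0²) ≈ 3.1.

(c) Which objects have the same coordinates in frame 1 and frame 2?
none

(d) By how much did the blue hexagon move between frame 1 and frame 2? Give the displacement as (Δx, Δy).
(-0.7, 0.8)

The blue hexagon was at (8.4, 2.2) in frame 1 and (7.7, 3.0) in frame 2.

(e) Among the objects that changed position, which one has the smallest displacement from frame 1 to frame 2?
the blue hexagon

(moved 1.1)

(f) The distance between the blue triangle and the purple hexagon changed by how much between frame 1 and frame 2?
+7.1

Distance in frame 1: 3.1. Distance in frame 2: 10.2.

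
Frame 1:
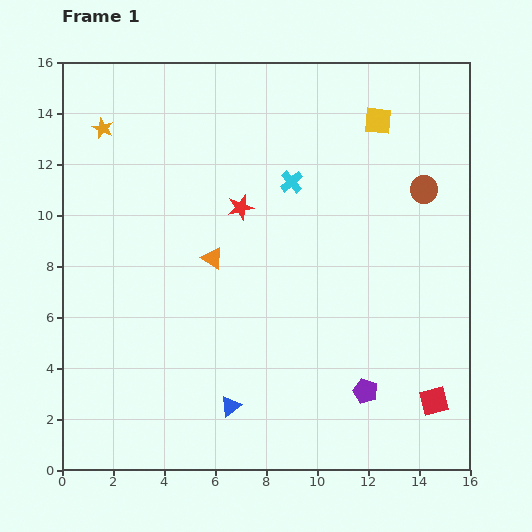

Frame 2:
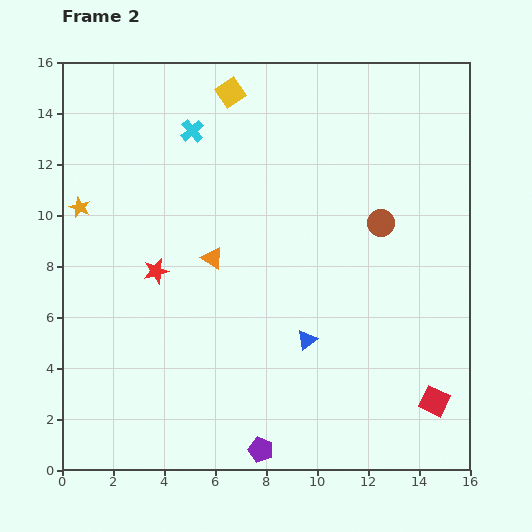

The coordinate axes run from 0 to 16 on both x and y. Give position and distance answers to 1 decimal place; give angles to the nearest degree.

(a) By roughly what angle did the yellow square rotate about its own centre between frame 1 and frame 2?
40° counter-clockwise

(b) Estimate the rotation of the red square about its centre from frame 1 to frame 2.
40° clockwise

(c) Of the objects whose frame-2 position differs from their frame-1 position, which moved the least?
the brown circle

(moved 2.1)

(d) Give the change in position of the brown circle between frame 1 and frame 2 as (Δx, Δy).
(-1.7, -1.3)

The brown circle was at (14.2, 11.0) in frame 1 and (12.5, 9.7) in frame 2.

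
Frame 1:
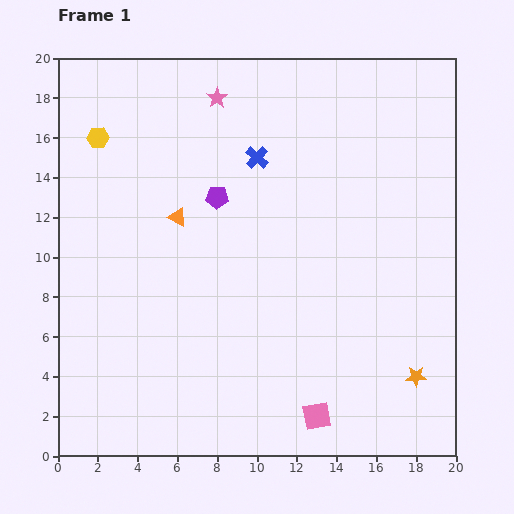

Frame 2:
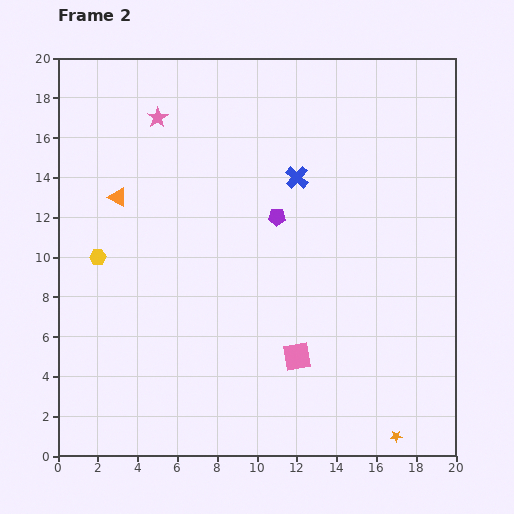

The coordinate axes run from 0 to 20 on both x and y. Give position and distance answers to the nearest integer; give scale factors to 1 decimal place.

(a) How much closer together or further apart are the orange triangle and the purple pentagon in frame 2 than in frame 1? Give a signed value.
+6

Distance in frame 1: 2. Distance in frame 2: 8.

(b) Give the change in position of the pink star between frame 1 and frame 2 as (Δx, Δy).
(-3, -1)

The pink star was at (8, 18) in frame 1 and (5, 17) in frame 2.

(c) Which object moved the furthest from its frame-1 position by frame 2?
the yellow hexagon

(moved 6; next 3)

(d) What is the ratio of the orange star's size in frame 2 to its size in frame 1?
0.6×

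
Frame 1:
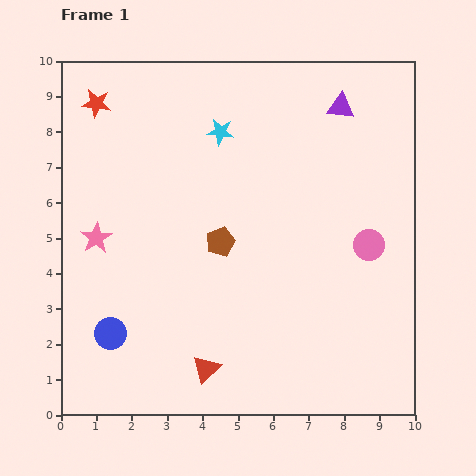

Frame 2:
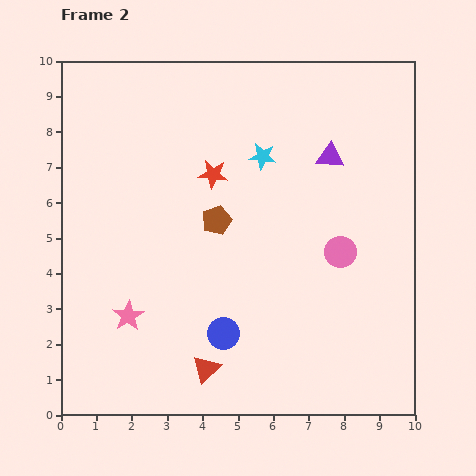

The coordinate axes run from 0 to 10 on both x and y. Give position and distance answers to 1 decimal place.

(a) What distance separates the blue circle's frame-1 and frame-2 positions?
3.2

The blue circle moved from (1.4, 2.3) to (4.6, 2.3), a distance of √(3.2² + 0.0²) ≈ 3.2.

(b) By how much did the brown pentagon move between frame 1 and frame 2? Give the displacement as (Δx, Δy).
(-0.1, 0.6)

The brown pentagon was at (4.5, 4.9) in frame 1 and (4.4, 5.5) in frame 2.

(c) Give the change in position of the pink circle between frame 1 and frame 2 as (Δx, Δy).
(-0.8, -0.2)

The pink circle was at (8.7, 4.8) in frame 1 and (7.9, 4.6) in frame 2.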